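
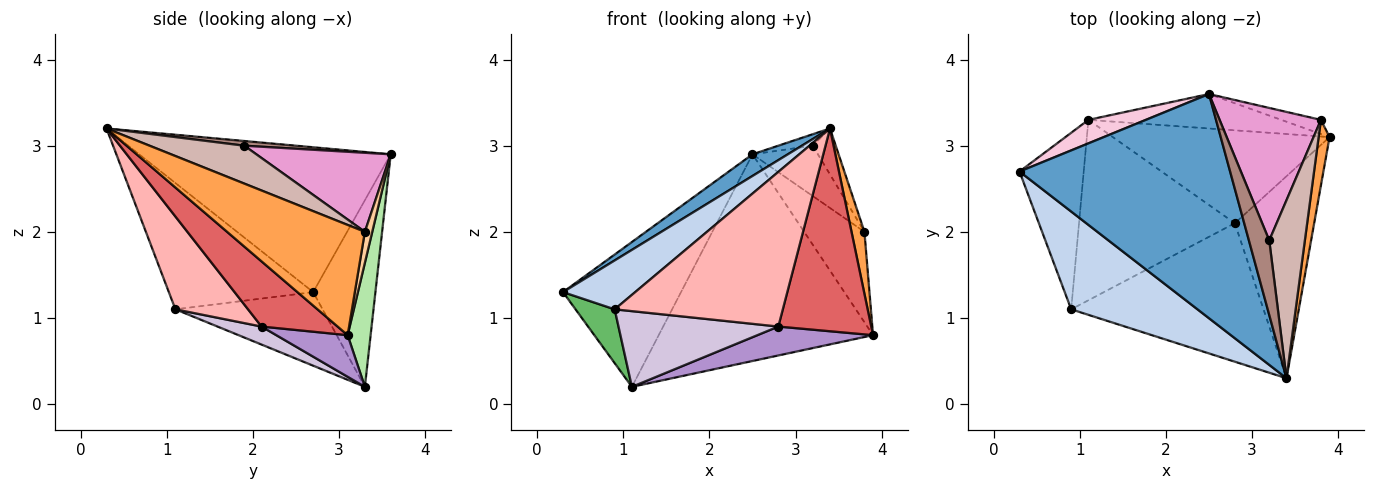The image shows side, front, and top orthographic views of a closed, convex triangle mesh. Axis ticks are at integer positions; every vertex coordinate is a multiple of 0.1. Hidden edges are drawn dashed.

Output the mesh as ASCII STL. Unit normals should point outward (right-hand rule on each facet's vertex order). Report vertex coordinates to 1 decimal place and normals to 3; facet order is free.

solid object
 facet normal -0.565 -0.079 0.821
  outer loop
   vertex 2.5 3.6 2.9
   vertex 0.3 2.7 1.3
   vertex 3.4 0.3 3.2
  endloop
 endfacet
 facet normal -0.667 -0.333 0.667
  outer loop
   vertex 0.9 1.1 1.1
   vertex 3.4 0.3 3.2
   vertex 0.3 2.7 1.3
  endloop
 endfacet
 facet normal 0.991 -0.093 0.098
  outer loop
   vertex 3.8 3.3 2.0
   vertex 3.4 0.3 3.2
   vertex 3.9 3.1 0.8
  endloop
 endfacet
 facet normal 0.120 0.981 -0.153
  outer loop
   vertex 3.8 3.3 2.0
   vertex 3.9 3.1 0.8
   vertex 2.5 3.6 2.9
  endloop
 endfacet
 facet normal -0.739 -0.197 -0.645
  outer loop
   vertex 1.1 3.3 0.2
   vertex 0.9 1.1 1.1
   vertex 0.3 2.7 1.3
  endloop
 endfacet
 facet normal 0.105 0.981 -0.163
  outer loop
   vertex 1.1 3.3 0.2
   vertex 2.5 3.6 2.9
   vertex 3.9 3.1 0.8
  endloop
 endfacet
 facet normal 0.502 -0.613 -0.611
  outer loop
   vertex 2.8 2.1 0.9
   vertex 3.9 3.1 0.8
   vertex 3.4 0.3 3.2
  endloop
 endfacet
 facet normal 0.306 -0.709 -0.635
  outer loop
   vertex 2.8 2.1 0.9
   vertex 3.4 0.3 3.2
   vertex 0.9 1.1 1.1
  endloop
 endfacet
 facet normal 0.180 -0.292 -0.939
  outer loop
   vertex 2.8 2.1 0.9
   vertex 1.1 3.3 0.2
   vertex 3.9 3.1 0.8
  endloop
 endfacet
 facet normal 0.106 -0.385 -0.917
  outer loop
   vertex 2.8 2.1 0.9
   vertex 0.9 1.1 1.1
   vertex 1.1 3.3 0.2
  endloop
 endfacet
 facet normal 0.222 0.148 0.964
  outer loop
   vertex 3.2 1.9 3.0
   vertex 2.5 3.6 2.9
   vertex 3.4 0.3 3.2
  endloop
 endfacet
 facet normal 0.718 0.174 0.674
  outer loop
   vertex 3.2 1.9 3.0
   vertex 3.4 0.3 3.2
   vertex 3.8 3.3 2.0
  endloop
 endfacet
 facet normal 0.589 0.287 0.755
  outer loop
   vertex 3.2 1.9 3.0
   vertex 3.8 3.3 2.0
   vertex 2.5 3.6 2.9
  endloop
 endfacet
 facet normal -0.462 0.876 0.142
  outer loop
   vertex 1.1 3.3 0.2
   vertex 0.3 2.7 1.3
   vertex 2.5 3.6 2.9
  endloop
 endfacet
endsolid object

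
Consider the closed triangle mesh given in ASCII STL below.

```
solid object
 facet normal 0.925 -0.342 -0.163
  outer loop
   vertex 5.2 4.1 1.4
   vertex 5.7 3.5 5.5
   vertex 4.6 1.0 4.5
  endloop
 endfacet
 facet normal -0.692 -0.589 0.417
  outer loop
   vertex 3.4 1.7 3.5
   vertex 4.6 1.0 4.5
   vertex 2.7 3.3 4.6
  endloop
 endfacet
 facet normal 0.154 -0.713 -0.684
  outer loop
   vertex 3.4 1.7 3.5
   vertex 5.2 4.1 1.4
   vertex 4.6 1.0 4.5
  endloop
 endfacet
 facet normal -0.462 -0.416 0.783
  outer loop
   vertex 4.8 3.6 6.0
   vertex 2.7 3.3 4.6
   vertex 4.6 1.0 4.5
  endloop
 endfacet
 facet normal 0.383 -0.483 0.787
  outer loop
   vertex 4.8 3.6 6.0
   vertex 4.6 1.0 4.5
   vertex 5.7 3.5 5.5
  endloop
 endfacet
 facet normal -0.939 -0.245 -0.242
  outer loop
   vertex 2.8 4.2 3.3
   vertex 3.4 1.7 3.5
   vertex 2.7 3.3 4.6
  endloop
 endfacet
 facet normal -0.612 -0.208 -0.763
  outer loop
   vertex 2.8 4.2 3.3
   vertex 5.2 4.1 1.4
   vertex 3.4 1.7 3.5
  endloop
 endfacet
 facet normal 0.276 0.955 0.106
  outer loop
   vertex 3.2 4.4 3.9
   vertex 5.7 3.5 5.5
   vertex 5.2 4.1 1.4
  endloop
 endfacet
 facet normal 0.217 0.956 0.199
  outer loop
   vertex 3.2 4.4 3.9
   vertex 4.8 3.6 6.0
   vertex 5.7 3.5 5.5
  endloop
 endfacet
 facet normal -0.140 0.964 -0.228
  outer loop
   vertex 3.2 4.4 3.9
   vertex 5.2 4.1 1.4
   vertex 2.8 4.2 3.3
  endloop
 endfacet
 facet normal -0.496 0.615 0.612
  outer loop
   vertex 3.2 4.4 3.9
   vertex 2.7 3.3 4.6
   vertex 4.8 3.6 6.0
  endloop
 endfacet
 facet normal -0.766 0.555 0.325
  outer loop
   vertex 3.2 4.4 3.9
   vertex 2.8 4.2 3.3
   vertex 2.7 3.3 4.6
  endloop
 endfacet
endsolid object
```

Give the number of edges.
18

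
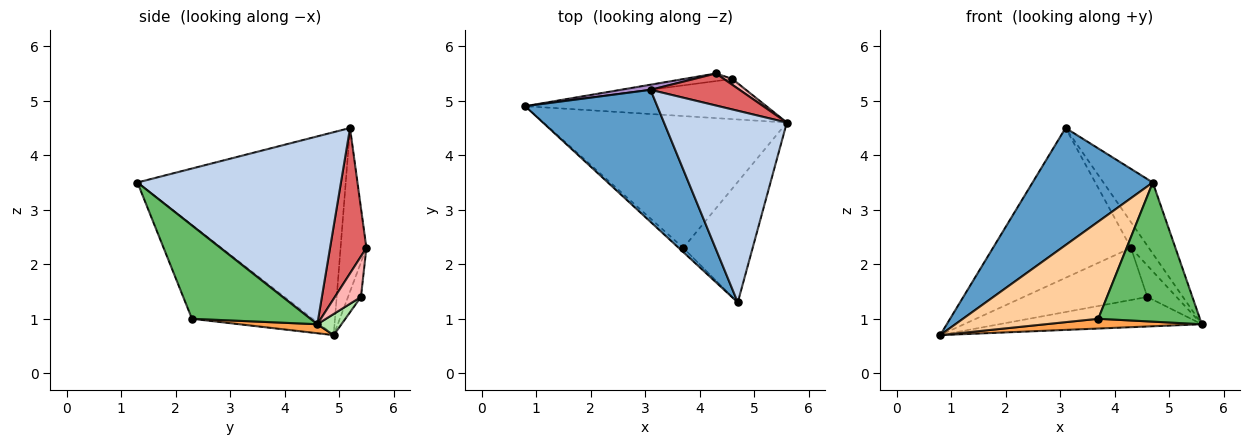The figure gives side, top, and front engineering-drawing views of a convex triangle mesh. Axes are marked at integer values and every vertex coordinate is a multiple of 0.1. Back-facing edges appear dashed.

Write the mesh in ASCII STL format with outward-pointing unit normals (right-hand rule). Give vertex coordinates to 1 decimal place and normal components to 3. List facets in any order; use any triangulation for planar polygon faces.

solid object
 facet normal -0.754 -0.435 0.491
  outer loop
   vertex 3.1 5.2 4.5
   vertex 0.8 4.9 0.7
   vertex 4.7 1.3 3.5
  endloop
 endfacet
 facet normal 0.820 0.199 0.536
  outer loop
   vertex 3.1 5.2 4.5
   vertex 4.7 1.3 3.5
   vertex 5.6 4.6 0.9
  endloop
 endfacet
 facet normal 0.037 -0.074 -0.997
  outer loop
   vertex 3.7 2.3 1.0
   vertex 0.8 4.9 0.7
   vertex 5.6 4.6 0.9
  endloop
 endfacet
 facet normal -0.665 -0.746 -0.032
  outer loop
   vertex 3.7 2.3 1.0
   vertex 4.7 1.3 3.5
   vertex 0.8 4.9 0.7
  endloop
 endfacet
 facet normal 0.661 -0.567 -0.491
  outer loop
   vertex 3.7 2.3 1.0
   vertex 5.6 4.6 0.9
   vertex 4.7 1.3 3.5
  endloop
 endfacet
 facet normal 0.070 0.590 -0.804
  outer loop
   vertex 4.6 5.4 1.4
   vertex 5.6 4.6 0.9
   vertex 0.8 4.9 0.7
  endloop
 endfacet
 facet normal 0.786 0.387 0.482
  outer loop
   vertex 4.3 5.5 2.3
   vertex 3.1 5.2 4.5
   vertex 5.6 4.6 0.9
  endloop
 endfacet
 facet normal 0.660 0.739 0.138
  outer loop
   vertex 4.3 5.5 2.3
   vertex 5.6 4.6 0.9
   vertex 4.6 5.4 1.4
  endloop
 endfacet
 facet normal -0.184 0.982 0.034
  outer loop
   vertex 4.3 5.5 2.3
   vertex 0.8 4.9 0.7
   vertex 3.1 5.2 4.5
  endloop
 endfacet
 facet normal -0.103 0.984 -0.144
  outer loop
   vertex 4.3 5.5 2.3
   vertex 4.6 5.4 1.4
   vertex 0.8 4.9 0.7
  endloop
 endfacet
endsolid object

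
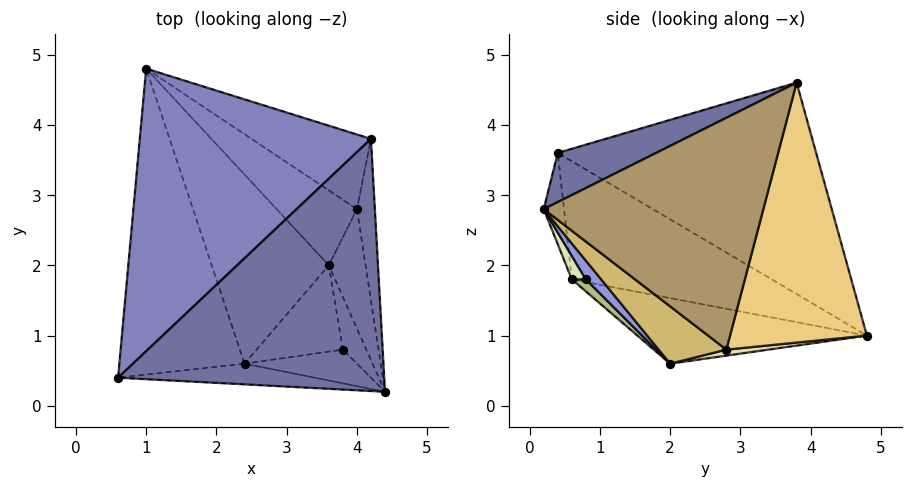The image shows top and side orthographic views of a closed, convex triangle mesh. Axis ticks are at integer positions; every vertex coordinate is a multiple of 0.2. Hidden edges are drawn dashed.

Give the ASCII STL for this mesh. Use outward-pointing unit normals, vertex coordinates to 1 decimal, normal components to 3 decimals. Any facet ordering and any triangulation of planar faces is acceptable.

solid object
 facet normal 0.164 -0.434 0.886
  outer loop
   vertex 4.2 3.8 4.6
   vertex 0.6 0.4 3.6
   vertex 4.4 0.2 2.8
  endloop
 endfacet
 facet normal -0.604 0.445 0.661
  outer loop
   vertex 4.2 3.8 4.6
   vertex 1.0 4.8 1.0
   vertex 0.6 0.4 3.6
  endloop
 endfacet
 facet normal 0.517 -0.560 -0.647
  outer loop
   vertex 3.8 0.8 1.8
   vertex 3.6 2.0 0.6
   vertex 4.4 0.2 2.8
  endloop
 endfacet
 facet normal -0.644 -0.345 -0.683
  outer loop
   vertex 2.4 0.6 1.8
   vertex 0.6 0.4 3.6
   vertex 1.0 4.8 1.0
  endloop
 endfacet
 facet normal -0.464 -0.313 -0.829
  outer loop
   vertex 2.4 0.6 1.8
   vertex 1.0 4.8 1.0
   vertex 3.6 2.0 0.6
  endloop
 endfacet
 facet normal 0.099 -0.695 -0.712
  outer loop
   vertex 2.4 0.6 1.8
   vertex 3.6 2.0 0.6
   vertex 3.8 0.8 1.8
  endloop
 endfacet
 facet normal -0.094 -0.975 -0.202
  outer loop
   vertex 2.4 0.6 1.8
   vertex 4.4 0.2 2.8
   vertex 0.6 0.4 3.6
  endloop
 endfacet
 facet normal 0.117 -0.819 -0.562
  outer loop
   vertex 2.4 0.6 1.8
   vertex 3.8 0.8 1.8
   vertex 4.4 0.2 2.8
  endloop
 endfacet
 facet normal 0.993 0.094 -0.077
  outer loop
   vertex 4.0 2.8 0.8
   vertex 4.2 3.8 4.6
   vertex 4.4 0.2 2.8
  endloop
 endfacet
 facet normal 0.809 -0.275 -0.519
  outer loop
   vertex 4.0 2.8 0.8
   vertex 4.4 0.2 2.8
   vertex 3.6 2.0 0.6
  endloop
 endfacet
 facet normal 0.527 0.815 -0.242
  outer loop
   vertex 4.0 2.8 0.8
   vertex 1.0 4.8 1.0
   vertex 4.2 3.8 4.6
  endloop
 endfacet
 facet normal 0.073 0.207 -0.976
  outer loop
   vertex 4.0 2.8 0.8
   vertex 3.6 2.0 0.6
   vertex 1.0 4.8 1.0
  endloop
 endfacet
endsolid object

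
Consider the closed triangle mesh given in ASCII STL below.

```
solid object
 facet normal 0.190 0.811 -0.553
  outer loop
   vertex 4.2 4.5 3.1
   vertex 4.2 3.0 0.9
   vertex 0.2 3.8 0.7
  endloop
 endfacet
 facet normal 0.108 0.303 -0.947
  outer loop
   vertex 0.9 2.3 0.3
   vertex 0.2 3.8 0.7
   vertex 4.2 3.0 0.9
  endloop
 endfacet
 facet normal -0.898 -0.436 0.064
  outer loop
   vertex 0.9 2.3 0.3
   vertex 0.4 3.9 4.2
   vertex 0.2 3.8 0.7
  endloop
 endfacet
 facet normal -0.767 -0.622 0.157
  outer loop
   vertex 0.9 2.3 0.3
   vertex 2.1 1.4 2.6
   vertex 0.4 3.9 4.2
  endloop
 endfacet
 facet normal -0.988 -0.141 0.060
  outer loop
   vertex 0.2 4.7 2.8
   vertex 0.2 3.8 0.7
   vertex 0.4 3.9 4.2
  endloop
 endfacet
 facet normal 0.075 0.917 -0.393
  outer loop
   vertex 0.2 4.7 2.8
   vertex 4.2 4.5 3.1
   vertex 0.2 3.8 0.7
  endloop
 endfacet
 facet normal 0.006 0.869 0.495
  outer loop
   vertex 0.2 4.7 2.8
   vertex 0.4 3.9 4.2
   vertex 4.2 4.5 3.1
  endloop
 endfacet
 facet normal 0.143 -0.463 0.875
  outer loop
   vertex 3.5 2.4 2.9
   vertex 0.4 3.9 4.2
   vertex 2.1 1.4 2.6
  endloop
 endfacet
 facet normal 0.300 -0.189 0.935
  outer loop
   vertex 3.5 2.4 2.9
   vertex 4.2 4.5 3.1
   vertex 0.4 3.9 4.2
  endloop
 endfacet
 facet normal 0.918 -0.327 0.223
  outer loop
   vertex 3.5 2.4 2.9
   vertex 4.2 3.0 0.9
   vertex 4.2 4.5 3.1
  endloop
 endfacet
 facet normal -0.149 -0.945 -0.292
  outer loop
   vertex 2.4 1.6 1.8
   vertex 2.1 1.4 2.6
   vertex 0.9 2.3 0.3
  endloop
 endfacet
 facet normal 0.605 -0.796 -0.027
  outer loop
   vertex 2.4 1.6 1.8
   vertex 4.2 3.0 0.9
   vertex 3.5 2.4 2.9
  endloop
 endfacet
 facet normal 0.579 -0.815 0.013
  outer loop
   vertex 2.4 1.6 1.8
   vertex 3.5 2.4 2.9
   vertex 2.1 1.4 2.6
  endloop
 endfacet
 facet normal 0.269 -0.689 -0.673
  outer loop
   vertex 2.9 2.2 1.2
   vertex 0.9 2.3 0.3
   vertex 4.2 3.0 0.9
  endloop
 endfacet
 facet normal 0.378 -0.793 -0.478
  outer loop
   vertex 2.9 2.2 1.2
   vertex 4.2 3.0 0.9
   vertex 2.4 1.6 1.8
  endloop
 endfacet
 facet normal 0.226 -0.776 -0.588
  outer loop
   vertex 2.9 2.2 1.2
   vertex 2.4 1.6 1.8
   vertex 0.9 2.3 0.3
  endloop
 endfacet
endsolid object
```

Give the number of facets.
16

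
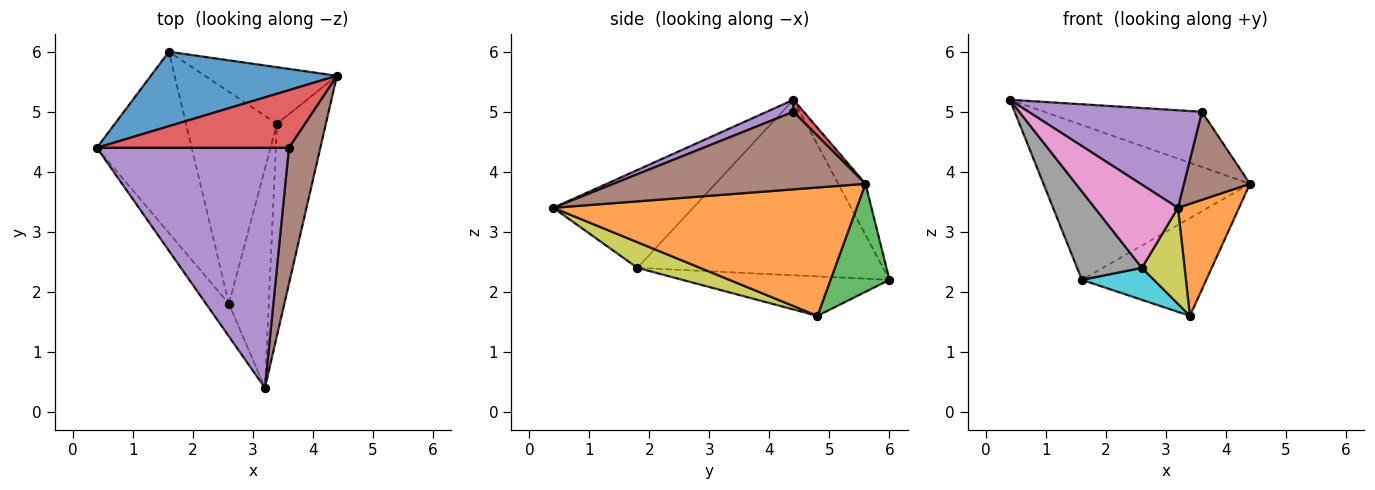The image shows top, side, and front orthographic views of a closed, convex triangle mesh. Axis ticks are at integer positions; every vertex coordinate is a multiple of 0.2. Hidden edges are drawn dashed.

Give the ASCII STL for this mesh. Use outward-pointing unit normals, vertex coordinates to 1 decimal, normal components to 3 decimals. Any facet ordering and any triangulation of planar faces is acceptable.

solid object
 facet normal -0.118 0.895 0.430
  outer loop
   vertex 1.6 6.0 2.2
   vertex 0.4 4.4 5.2
   vertex 4.4 5.6 3.8
  endloop
 endfacet
 facet normal 0.918 -0.185 -0.350
  outer loop
   vertex 3.4 4.8 1.6
   vertex 4.4 5.6 3.8
   vertex 3.2 0.4 3.4
  endloop
 endfacet
 facet normal 0.379 0.801 -0.464
  outer loop
   vertex 3.4 4.8 1.6
   vertex 1.6 6.0 2.2
   vertex 4.4 5.6 3.8
  endloop
 endfacet
 facet normal 0.045 0.691 0.721
  outer loop
   vertex 3.6 4.4 5.0
   vertex 4.4 5.6 3.8
   vertex 0.4 4.4 5.2
  endloop
 endfacet
 facet normal 0.058 -0.376 0.925
  outer loop
   vertex 3.6 4.4 5.0
   vertex 0.4 4.4 5.2
   vertex 3.2 0.4 3.4
  endloop
 endfacet
 facet normal 0.901 -0.236 0.365
  outer loop
   vertex 3.6 4.4 5.0
   vertex 3.2 0.4 3.4
   vertex 4.4 5.6 3.8
  endloop
 endfacet
 facet normal -0.843 -0.501 -0.196
  outer loop
   vertex 2.6 1.8 2.4
   vertex 3.2 0.4 3.4
   vertex 0.4 4.4 5.2
  endloop
 endfacet
 facet normal -0.857 -0.226 -0.463
  outer loop
   vertex 2.6 1.8 2.4
   vertex 0.4 4.4 5.2
   vertex 1.6 6.0 2.2
  endloop
 endfacet
 facet normal 0.508 -0.346 -0.789
  outer loop
   vertex 2.6 1.8 2.4
   vertex 3.4 4.8 1.6
   vertex 3.2 0.4 3.4
  endloop
 endfacet
 facet normal -0.394 -0.137 -0.909
  outer loop
   vertex 2.6 1.8 2.4
   vertex 1.6 6.0 2.2
   vertex 3.4 4.8 1.6
  endloop
 endfacet
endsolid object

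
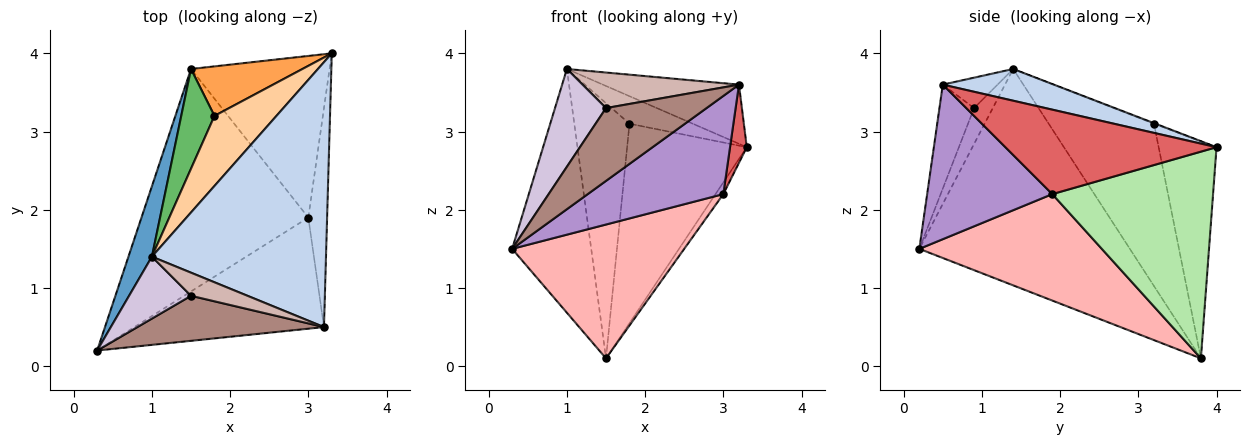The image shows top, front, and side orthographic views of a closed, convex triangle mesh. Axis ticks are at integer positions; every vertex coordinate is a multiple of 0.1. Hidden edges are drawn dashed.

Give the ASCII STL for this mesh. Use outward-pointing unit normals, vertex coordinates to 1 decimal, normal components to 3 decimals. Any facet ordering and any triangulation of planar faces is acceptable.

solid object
 facet normal -0.931 0.350 0.101
  outer loop
   vertex 1.0 1.4 3.8
   vertex 1.5 3.8 0.1
   vertex 0.3 0.2 1.5
  endloop
 endfacet
 facet normal 0.175 0.215 0.961
  outer loop
   vertex 3.2 0.5 3.6
   vertex 3.3 4.0 2.8
   vertex 1.0 1.4 3.8
  endloop
 endfacet
 facet normal -0.425 0.879 0.218
  outer loop
   vertex 1.8 3.2 3.1
   vertex 3.3 4.0 2.8
   vertex 1.5 3.8 0.1
  endloop
 endfacet
 facet normal -0.009 0.366 0.931
  outer loop
   vertex 1.8 3.2 3.1
   vertex 1.0 1.4 3.8
   vertex 3.3 4.0 2.8
  endloop
 endfacet
 facet normal -0.872 0.457 0.179
  outer loop
   vertex 1.8 3.2 3.1
   vertex 1.5 3.8 0.1
   vertex 1.0 1.4 3.8
  endloop
 endfacet
 facet normal 0.830 0.040 -0.556
  outer loop
   vertex 3.0 1.9 2.2
   vertex 1.5 3.8 0.1
   vertex 3.3 4.0 2.8
  endloop
 endfacet
 facet normal 0.973 -0.077 -0.216
  outer loop
   vertex 3.0 1.9 2.2
   vertex 3.3 4.0 2.8
   vertex 3.2 0.5 3.6
  endloop
 endfacet
 facet normal 0.480 -0.452 -0.752
  outer loop
   vertex 3.0 1.9 2.2
   vertex 0.3 0.2 1.5
   vertex 1.5 3.8 0.1
  endloop
 endfacet
 facet normal 0.521 -0.565 -0.639
  outer loop
   vertex 3.0 1.9 2.2
   vertex 3.2 0.5 3.6
   vertex 0.3 0.2 1.5
  endloop
 endfacet
 facet normal -0.296 -0.807 0.511
  outer loop
   vertex 1.5 0.9 3.3
   vertex 1.0 1.4 3.8
   vertex 0.3 0.2 1.5
  endloop
 endfacet
 facet normal -0.281 -0.816 0.505
  outer loop
   vertex 1.5 0.9 3.3
   vertex 0.3 0.2 1.5
   vertex 3.2 0.5 3.6
  endloop
 endfacet
 facet normal -0.282 -0.805 0.523
  outer loop
   vertex 1.5 0.9 3.3
   vertex 3.2 0.5 3.6
   vertex 1.0 1.4 3.8
  endloop
 endfacet
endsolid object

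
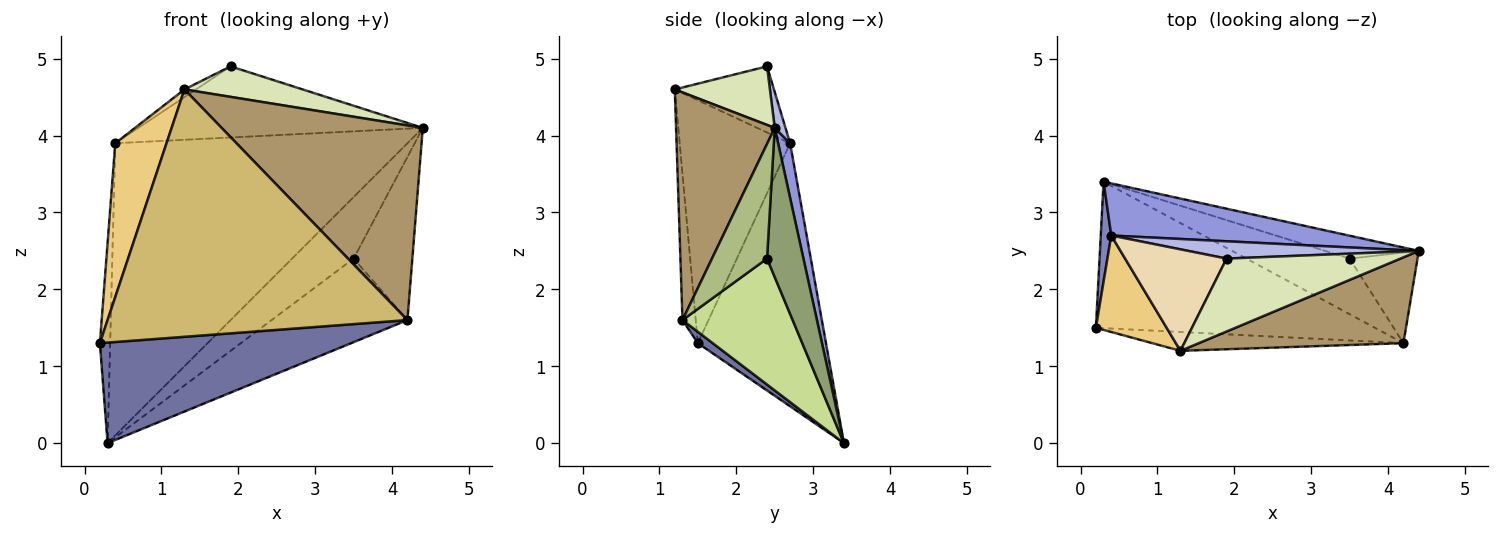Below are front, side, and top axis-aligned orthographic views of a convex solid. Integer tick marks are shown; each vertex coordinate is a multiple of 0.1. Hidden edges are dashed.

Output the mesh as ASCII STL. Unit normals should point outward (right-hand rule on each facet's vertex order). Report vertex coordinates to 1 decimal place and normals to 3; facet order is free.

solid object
 facet normal 0.034 -0.566 -0.824
  outer loop
   vertex 4.2 1.3 1.6
   vertex 0.2 1.5 1.3
   vertex 0.3 3.4 0.0
  endloop
 endfacet
 facet normal -0.996 0.080 0.040
  outer loop
   vertex 0.4 2.7 3.9
   vertex 0.3 3.4 0.0
   vertex 0.2 1.5 1.3
  endloop
 endfacet
 facet normal 0.040 0.984 0.176
  outer loop
   vertex 0.4 2.7 3.9
   vertex 4.4 2.5 4.1
   vertex 0.3 3.4 0.0
  endloop
 endfacet
 facet normal 0.037 0.971 0.236
  outer loop
   vertex 0.4 2.7 3.9
   vertex 1.9 2.4 4.9
   vertex 4.4 2.5 4.1
  endloop
 endfacet
 facet normal 0.485 0.820 -0.305
  outer loop
   vertex 3.5 2.4 2.4
   vertex 0.3 3.4 0.0
   vertex 4.4 2.5 4.1
  endloop
 endfacet
 facet normal 0.634 0.676 -0.375
  outer loop
   vertex 3.5 2.4 2.4
   vertex 4.4 2.5 4.1
   vertex 4.2 1.3 1.6
  endloop
 endfacet
 facet normal 0.560 0.690 -0.459
  outer loop
   vertex 3.5 2.4 2.4
   vertex 4.2 1.3 1.6
   vertex 0.3 3.4 0.0
  endloop
 endfacet
 facet normal 0.297 -0.369 0.881
  outer loop
   vertex 1.3 1.2 4.6
   vertex 4.4 2.5 4.1
   vertex 1.9 2.4 4.9
  endloop
 endfacet
 facet normal 0.409 -0.835 0.368
  outer loop
   vertex 1.3 1.2 4.6
   vertex 4.2 1.3 1.6
   vertex 4.4 2.5 4.1
  endloop
 endfacet
 facet normal -0.044 -0.996 -0.076
  outer loop
   vertex 1.3 1.2 4.6
   vertex 0.2 1.5 1.3
   vertex 4.2 1.3 1.6
  endloop
 endfacet
 facet normal -0.877 -0.407 0.255
  outer loop
   vertex 1.3 1.2 4.6
   vertex 0.4 2.7 3.9
   vertex 0.2 1.5 1.3
  endloop
 endfacet
 facet normal -0.545 0.063 0.836
  outer loop
   vertex 1.3 1.2 4.6
   vertex 1.9 2.4 4.9
   vertex 0.4 2.7 3.9
  endloop
 endfacet
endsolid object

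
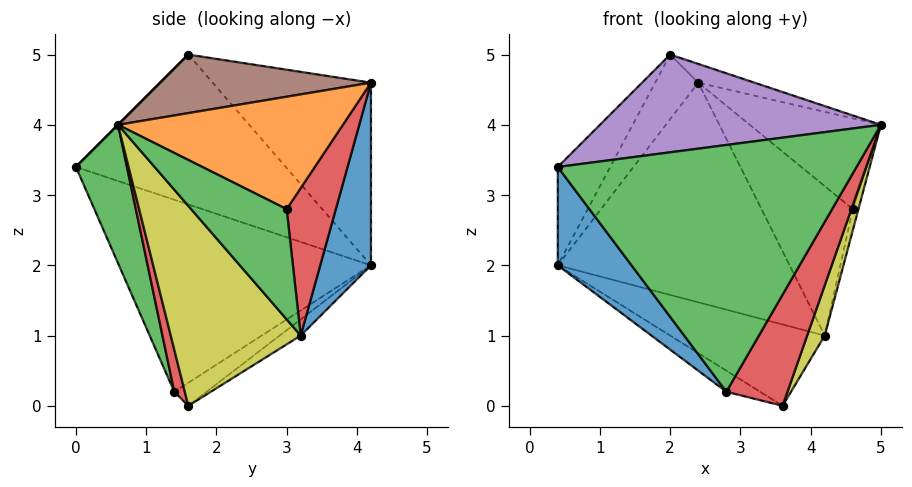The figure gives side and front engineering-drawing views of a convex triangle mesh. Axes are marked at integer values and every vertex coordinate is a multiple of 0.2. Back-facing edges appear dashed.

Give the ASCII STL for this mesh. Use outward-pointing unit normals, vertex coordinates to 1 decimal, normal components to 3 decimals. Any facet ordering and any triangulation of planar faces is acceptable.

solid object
 facet normal -0.734 -0.215 -0.644
  outer loop
   vertex 2.8 1.4 0.2
   vertex 0.4 0.0 3.4
   vertex 0.4 4.2 2.0
  endloop
 endfacet
 facet normal -0.304 0.317 -0.898
  outer loop
   vertex 2.8 1.4 0.2
   vertex 0.4 4.2 2.0
   vertex 3.6 1.6 0.0
  endloop
 endfacet
 facet normal 0.161 -0.943 -0.292
  outer loop
   vertex 2.8 1.4 0.2
   vertex 5.0 0.6 4.0
   vertex 0.4 0.0 3.4
  endloop
 endfacet
 facet normal 0.162 -0.942 -0.292
  outer loop
   vertex 2.8 1.4 0.2
   vertex 3.6 1.6 0.0
   vertex 5.0 0.6 4.0
  endloop
 endfacet
 facet normal 0.000 -0.707 0.707
  outer loop
   vertex 2.0 1.6 5.0
   vertex 0.4 0.0 3.4
   vertex 5.0 0.6 4.0
  endloop
 endfacet
 facet normal 0.342 0.091 0.935
  outer loop
   vertex 2.0 1.6 5.0
   vertex 5.0 0.6 4.0
   vertex 2.4 4.2 4.6
  endloop
 endfacet
 facet normal -0.784 0.196 0.588
  outer loop
   vertex 2.0 1.6 5.0
   vertex 0.4 4.2 2.0
   vertex 0.4 0.0 3.4
  endloop
 endfacet
 facet normal -0.775 0.211 0.596
  outer loop
   vertex 2.0 1.6 5.0
   vertex 2.4 4.2 4.6
   vertex 0.4 4.2 2.0
  endloop
 endfacet
 facet normal 0.926 -0.125 -0.355
  outer loop
   vertex 4.2 3.2 1.0
   vertex 5.0 0.6 4.0
   vertex 3.6 1.6 0.0
  endloop
 endfacet
 facet normal -0.075 0.549 -0.833
  outer loop
   vertex 4.2 3.2 1.0
   vertex 3.6 1.6 0.0
   vertex 0.4 4.2 2.0
  endloop
 endfacet
 facet normal 0.211 0.964 -0.162
  outer loop
   vertex 4.2 3.2 1.0
   vertex 0.4 4.2 2.0
   vertex 2.4 4.2 4.6
  endloop
 endfacet
 facet normal 0.701 0.409 0.584
  outer loop
   vertex 4.6 3.0 2.8
   vertex 2.4 4.2 4.6
   vertex 5.0 0.6 4.0
  endloop
 endfacet
 facet normal 0.976 0.057 -0.210
  outer loop
   vertex 4.6 3.0 2.8
   vertex 5.0 0.6 4.0
   vertex 4.2 3.2 1.0
  endloop
 endfacet
 facet normal 0.474 0.880 -0.008
  outer loop
   vertex 4.6 3.0 2.8
   vertex 4.2 3.2 1.0
   vertex 2.4 4.2 4.6
  endloop
 endfacet
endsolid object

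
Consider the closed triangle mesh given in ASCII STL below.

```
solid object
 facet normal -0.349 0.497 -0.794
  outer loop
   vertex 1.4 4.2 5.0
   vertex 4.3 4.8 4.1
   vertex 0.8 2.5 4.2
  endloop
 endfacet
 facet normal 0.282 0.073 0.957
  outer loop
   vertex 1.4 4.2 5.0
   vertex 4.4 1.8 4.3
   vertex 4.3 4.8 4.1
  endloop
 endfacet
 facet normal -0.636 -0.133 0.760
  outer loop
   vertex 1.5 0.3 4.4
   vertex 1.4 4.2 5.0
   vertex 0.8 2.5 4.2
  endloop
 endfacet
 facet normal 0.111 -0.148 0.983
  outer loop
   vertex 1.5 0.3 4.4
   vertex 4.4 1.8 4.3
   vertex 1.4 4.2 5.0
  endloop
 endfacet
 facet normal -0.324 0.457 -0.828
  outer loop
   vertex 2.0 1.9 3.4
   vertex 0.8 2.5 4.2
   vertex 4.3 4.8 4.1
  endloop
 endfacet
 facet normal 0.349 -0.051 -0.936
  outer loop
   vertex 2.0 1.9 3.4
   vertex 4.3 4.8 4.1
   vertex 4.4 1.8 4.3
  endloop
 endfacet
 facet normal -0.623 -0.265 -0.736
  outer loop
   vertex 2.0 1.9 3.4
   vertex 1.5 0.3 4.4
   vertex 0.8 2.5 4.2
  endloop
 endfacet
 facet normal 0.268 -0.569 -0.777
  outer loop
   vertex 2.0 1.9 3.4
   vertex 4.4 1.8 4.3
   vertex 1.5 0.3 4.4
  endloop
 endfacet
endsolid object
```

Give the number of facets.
8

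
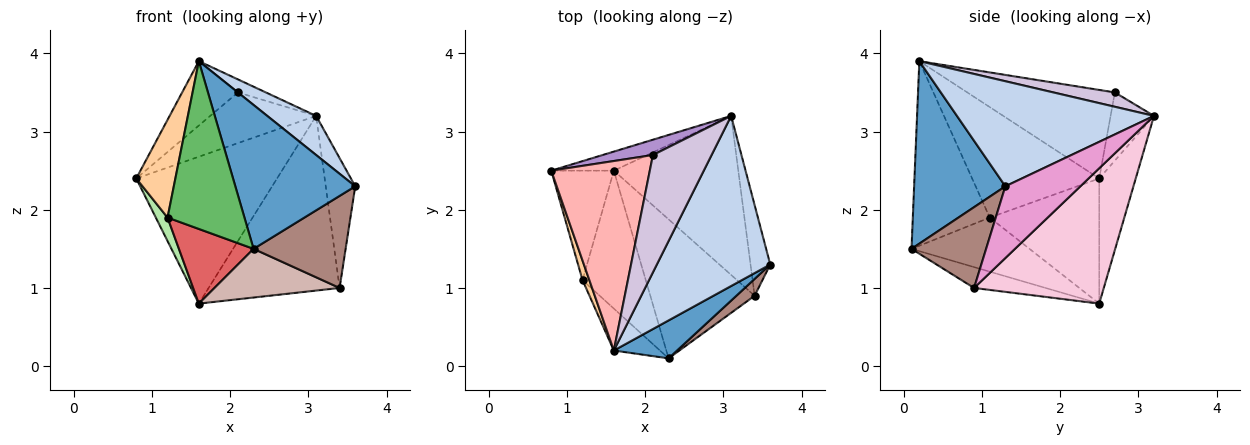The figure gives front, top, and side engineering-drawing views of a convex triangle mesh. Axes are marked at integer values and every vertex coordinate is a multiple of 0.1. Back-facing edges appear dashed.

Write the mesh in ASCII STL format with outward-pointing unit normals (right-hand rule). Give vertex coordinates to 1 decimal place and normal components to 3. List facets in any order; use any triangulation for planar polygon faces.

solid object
 facet normal 0.593 -0.779 0.205
  outer loop
   vertex 2.3 0.1 1.5
   vertex 3.6 1.3 2.3
   vertex 1.6 0.2 3.9
  endloop
 endfacet
 facet normal 0.670 -0.166 0.723
  outer loop
   vertex 3.1 3.2 3.2
   vertex 1.6 0.2 3.9
   vertex 3.6 1.3 2.3
  endloop
 endfacet
 facet normal -0.249 0.960 -0.125
  outer loop
   vertex 1.6 2.5 0.8
   vertex 0.8 2.5 2.4
   vertex 3.1 3.2 3.2
  endloop
 endfacet
 facet normal -0.954 -0.294 0.059
  outer loop
   vertex 1.2 1.1 1.9
   vertex 1.6 0.2 3.9
   vertex 0.8 2.5 2.4
  endloop
 endfacet
 facet normal -0.696 -0.696 -0.174
  outer loop
   vertex 1.2 1.1 1.9
   vertex 2.3 0.1 1.5
   vertex 1.6 0.2 3.9
  endloop
 endfacet
 facet normal -0.890 -0.095 -0.445
  outer loop
   vertex 1.2 1.1 1.9
   vertex 0.8 2.5 2.4
   vertex 1.6 2.5 0.8
  endloop
 endfacet
 facet normal -0.601 -0.380 -0.703
  outer loop
   vertex 1.2 1.1 1.9
   vertex 1.6 2.5 0.8
   vertex 2.3 0.1 1.5
  endloop
 endfacet
 facet normal -0.648 0.245 0.721
  outer loop
   vertex 2.1 2.7 3.5
   vertex 0.8 2.5 2.4
   vertex 1.6 0.2 3.9
  endloop
 endfacet
 facet normal -0.365 0.891 0.269
  outer loop
   vertex 2.1 2.7 3.5
   vertex 3.1 3.2 3.2
   vertex 0.8 2.5 2.4
  endloop
 endfacet
 facet normal 0.236 0.107 0.966
  outer loop
   vertex 2.1 2.7 3.5
   vertex 1.6 0.2 3.9
   vertex 3.1 3.2 3.2
  endloop
 endfacet
 facet normal 0.623 -0.769 0.141
  outer loop
   vertex 3.4 0.9 1.0
   vertex 3.6 1.3 2.3
   vertex 2.3 0.1 1.5
  endloop
 endfacet
 facet normal -0.185 -0.325 -0.927
  outer loop
   vertex 3.4 0.9 1.0
   vertex 2.3 0.1 1.5
   vertex 1.6 2.5 0.8
  endloop
 endfacet
 facet normal 0.902 0.355 -0.248
  outer loop
   vertex 3.4 0.9 1.0
   vertex 3.1 3.2 3.2
   vertex 3.6 1.3 2.3
  endloop
 endfacet
 facet normal 0.591 0.597 -0.543
  outer loop
   vertex 3.4 0.9 1.0
   vertex 1.6 2.5 0.8
   vertex 3.1 3.2 3.2
  endloop
 endfacet
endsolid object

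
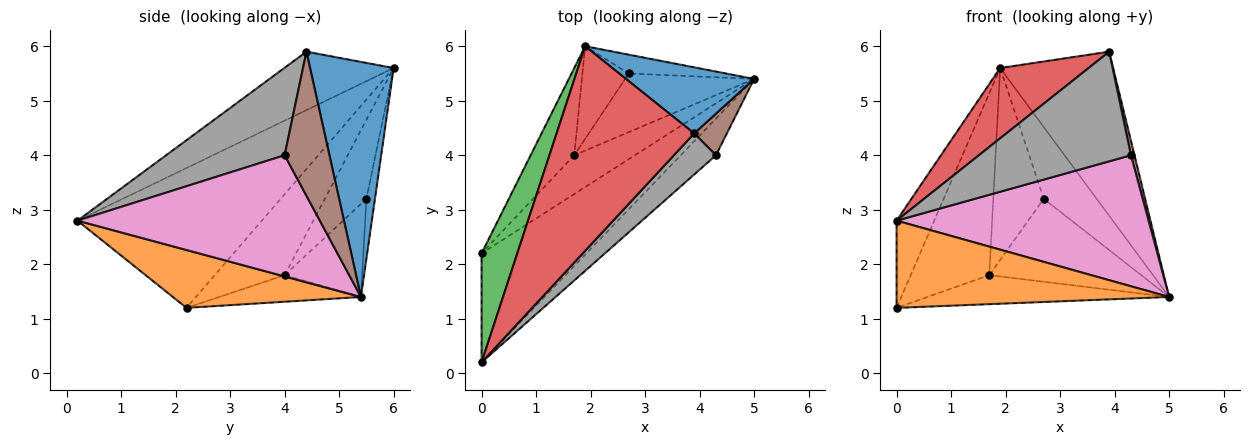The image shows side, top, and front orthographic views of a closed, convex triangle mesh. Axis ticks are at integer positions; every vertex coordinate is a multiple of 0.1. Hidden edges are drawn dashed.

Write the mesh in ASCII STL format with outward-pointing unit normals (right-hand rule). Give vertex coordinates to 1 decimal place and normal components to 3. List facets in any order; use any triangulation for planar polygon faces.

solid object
 facet normal 0.566 0.765 0.308
  outer loop
   vertex 3.9 4.4 5.9
   vertex 5.0 5.4 1.4
   vertex 1.9 6.0 5.6
  endloop
 endfacet
 facet normal 0.396 -0.574 -0.717
  outer loop
   vertex 0.0 0.2 2.8
   vertex 0.0 2.2 1.2
   vertex 5.0 5.4 1.4
  endloop
 endfacet
 facet normal -0.950 0.194 0.243
  outer loop
   vertex 0.0 0.2 2.8
   vertex 1.9 6.0 5.6
   vertex 0.0 2.2 1.2
  endloop
 endfacet
 facet normal -0.373 -0.302 0.878
  outer loop
   vertex 0.0 0.2 2.8
   vertex 3.9 4.4 5.9
   vertex 1.9 6.0 5.6
  endloop
 endfacet
 facet normal -0.155 0.956 -0.251
  outer loop
   vertex 2.7 5.5 3.2
   vertex 1.9 6.0 5.6
   vertex 5.0 5.4 1.4
  endloop
 endfacet
 facet normal 0.972 -0.076 0.221
  outer loop
   vertex 4.3 4.0 4.0
   vertex 5.0 5.4 1.4
   vertex 3.9 4.4 5.9
  endloop
 endfacet
 facet normal 0.680 -0.707 -0.198
  outer loop
   vertex 4.3 4.0 4.0
   vertex 0.0 0.2 2.8
   vertex 5.0 5.4 1.4
  endloop
 endfacet
 facet normal 0.589 -0.756 0.283
  outer loop
   vertex 4.3 4.0 4.0
   vertex 3.9 4.4 5.9
   vertex 0.0 0.2 2.8
  endloop
 endfacet
 facet normal -0.331 0.565 -0.756
  outer loop
   vertex 1.7 4.0 1.8
   vertex 5.0 5.4 1.4
   vertex 0.0 2.2 1.2
  endloop
 endfacet
 facet normal -0.384 0.754 -0.533
  outer loop
   vertex 1.7 4.0 1.8
   vertex 2.7 5.5 3.2
   vertex 5.0 5.4 1.4
  endloop
 endfacet
 facet normal -0.626 0.703 -0.337
  outer loop
   vertex 1.7 4.0 1.8
   vertex 0.0 2.2 1.2
   vertex 1.9 6.0 5.6
  endloop
 endfacet
 facet normal -0.596 0.723 -0.349
  outer loop
   vertex 1.7 4.0 1.8
   vertex 1.9 6.0 5.6
   vertex 2.7 5.5 3.2
  endloop
 endfacet
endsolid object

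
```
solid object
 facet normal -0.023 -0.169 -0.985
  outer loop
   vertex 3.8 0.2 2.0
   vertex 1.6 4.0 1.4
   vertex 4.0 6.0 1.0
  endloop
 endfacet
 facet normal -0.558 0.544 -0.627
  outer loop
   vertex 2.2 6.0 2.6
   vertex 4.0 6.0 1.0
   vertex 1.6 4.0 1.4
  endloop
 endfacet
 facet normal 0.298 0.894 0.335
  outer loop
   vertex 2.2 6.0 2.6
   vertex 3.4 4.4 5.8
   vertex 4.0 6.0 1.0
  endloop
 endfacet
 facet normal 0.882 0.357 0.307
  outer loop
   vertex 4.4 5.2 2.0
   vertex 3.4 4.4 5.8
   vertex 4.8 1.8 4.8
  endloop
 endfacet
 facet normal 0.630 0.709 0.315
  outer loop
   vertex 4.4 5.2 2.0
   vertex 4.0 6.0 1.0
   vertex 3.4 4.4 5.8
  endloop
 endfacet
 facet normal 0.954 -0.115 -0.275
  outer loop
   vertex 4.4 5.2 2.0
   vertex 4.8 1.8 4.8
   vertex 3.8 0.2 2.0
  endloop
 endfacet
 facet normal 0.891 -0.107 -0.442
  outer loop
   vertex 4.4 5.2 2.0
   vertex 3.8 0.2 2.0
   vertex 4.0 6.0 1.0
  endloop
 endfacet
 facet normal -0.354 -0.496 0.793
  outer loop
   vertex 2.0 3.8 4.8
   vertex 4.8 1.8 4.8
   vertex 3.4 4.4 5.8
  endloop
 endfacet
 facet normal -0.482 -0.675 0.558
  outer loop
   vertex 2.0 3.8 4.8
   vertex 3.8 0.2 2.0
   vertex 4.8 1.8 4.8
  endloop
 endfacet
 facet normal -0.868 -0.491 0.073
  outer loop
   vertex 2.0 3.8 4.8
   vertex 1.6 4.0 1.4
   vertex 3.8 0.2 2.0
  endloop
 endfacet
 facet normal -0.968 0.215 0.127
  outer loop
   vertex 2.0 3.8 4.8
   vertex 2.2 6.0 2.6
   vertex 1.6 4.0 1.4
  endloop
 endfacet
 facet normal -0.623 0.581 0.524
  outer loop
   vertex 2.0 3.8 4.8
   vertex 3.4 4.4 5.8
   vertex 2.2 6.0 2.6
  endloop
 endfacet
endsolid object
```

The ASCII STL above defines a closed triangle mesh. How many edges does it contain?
18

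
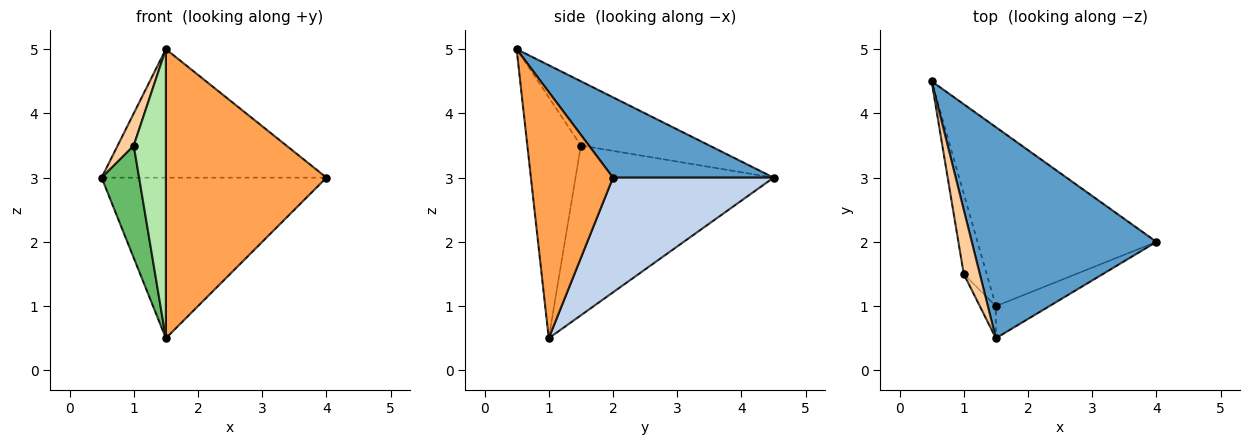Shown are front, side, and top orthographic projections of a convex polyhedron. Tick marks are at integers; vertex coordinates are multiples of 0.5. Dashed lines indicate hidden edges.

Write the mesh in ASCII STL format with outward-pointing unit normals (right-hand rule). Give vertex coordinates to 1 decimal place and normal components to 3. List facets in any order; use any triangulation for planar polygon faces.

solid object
 facet normal 0.348 0.487 0.801
  outer loop
   vertex 1.5 0.5 5.0
   vertex 4.0 2.0 3.0
   vertex 0.5 4.5 3.0
  endloop
 endfacet
 facet normal 0.431 0.603 -0.672
  outer loop
   vertex 1.5 1.0 0.5
   vertex 0.5 4.5 3.0
   vertex 4.0 2.0 3.0
  endloop
 endfacet
 facet normal 0.453 -0.886 -0.098
  outer loop
   vertex 1.5 1.0 0.5
   vertex 4.0 2.0 3.0
   vertex 1.5 0.5 5.0
  endloop
 endfacet
 facet normal -0.963 -0.120 0.241
  outer loop
   vertex 1.0 1.5 3.5
   vertex 1.5 0.5 5.0
   vertex 0.5 4.5 3.0
  endloop
 endfacet
 facet normal -0.974 -0.184 -0.132
  outer loop
   vertex 1.0 1.5 3.5
   vertex 0.5 4.5 3.0
   vertex 1.5 1.0 0.5
  endloop
 endfacet
 facet normal -0.856 -0.514 -0.057
  outer loop
   vertex 1.0 1.5 3.5
   vertex 1.5 1.0 0.5
   vertex 1.5 0.5 5.0
  endloop
 endfacet
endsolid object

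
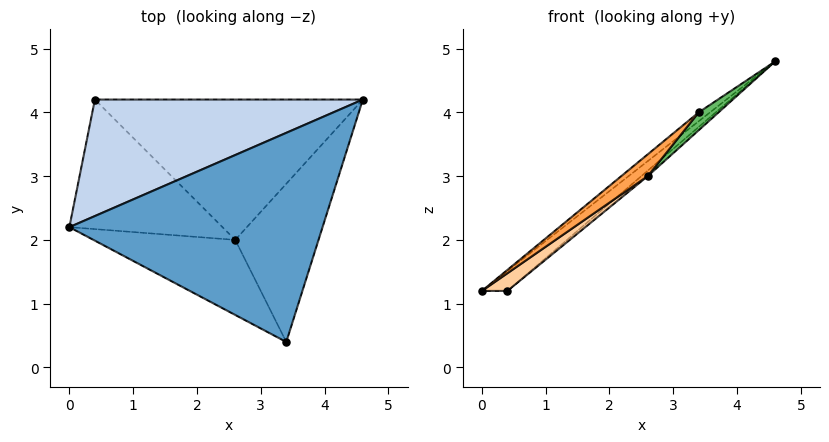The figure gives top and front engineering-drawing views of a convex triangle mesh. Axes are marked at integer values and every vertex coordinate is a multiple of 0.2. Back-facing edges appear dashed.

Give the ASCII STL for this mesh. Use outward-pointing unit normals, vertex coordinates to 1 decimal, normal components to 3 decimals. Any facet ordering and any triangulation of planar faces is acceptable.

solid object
 facet normal -0.625 0.033 0.780
  outer loop
   vertex 3.4 0.4 4.0
   vertex 4.6 4.2 4.8
   vertex 0.0 2.2 1.2
  endloop
 endfacet
 facet normal -0.645 0.129 0.753
  outer loop
   vertex 0.4 4.2 1.2
   vertex 0.0 2.2 1.2
   vertex 4.6 4.2 4.8
  endloop
 endfacet
 facet normal 0.541 -0.234 -0.808
  outer loop
   vertex 2.6 2.0 3.0
   vertex 3.4 0.4 4.0
   vertex 0.0 2.2 1.2
  endloop
 endfacet
 facet normal 0.560 -0.112 -0.821
  outer loop
   vertex 2.6 2.0 3.0
   vertex 0.0 2.2 1.2
   vertex 0.4 4.2 1.2
  endloop
 endfacet
 facet normal 0.713 -0.079 -0.696
  outer loop
   vertex 2.6 2.0 3.0
   vertex 4.6 4.2 4.8
   vertex 3.4 0.4 4.0
  endloop
 endfacet
 facet normal 0.651 0.030 -0.759
  outer loop
   vertex 2.6 2.0 3.0
   vertex 0.4 4.2 1.2
   vertex 4.6 4.2 4.8
  endloop
 endfacet
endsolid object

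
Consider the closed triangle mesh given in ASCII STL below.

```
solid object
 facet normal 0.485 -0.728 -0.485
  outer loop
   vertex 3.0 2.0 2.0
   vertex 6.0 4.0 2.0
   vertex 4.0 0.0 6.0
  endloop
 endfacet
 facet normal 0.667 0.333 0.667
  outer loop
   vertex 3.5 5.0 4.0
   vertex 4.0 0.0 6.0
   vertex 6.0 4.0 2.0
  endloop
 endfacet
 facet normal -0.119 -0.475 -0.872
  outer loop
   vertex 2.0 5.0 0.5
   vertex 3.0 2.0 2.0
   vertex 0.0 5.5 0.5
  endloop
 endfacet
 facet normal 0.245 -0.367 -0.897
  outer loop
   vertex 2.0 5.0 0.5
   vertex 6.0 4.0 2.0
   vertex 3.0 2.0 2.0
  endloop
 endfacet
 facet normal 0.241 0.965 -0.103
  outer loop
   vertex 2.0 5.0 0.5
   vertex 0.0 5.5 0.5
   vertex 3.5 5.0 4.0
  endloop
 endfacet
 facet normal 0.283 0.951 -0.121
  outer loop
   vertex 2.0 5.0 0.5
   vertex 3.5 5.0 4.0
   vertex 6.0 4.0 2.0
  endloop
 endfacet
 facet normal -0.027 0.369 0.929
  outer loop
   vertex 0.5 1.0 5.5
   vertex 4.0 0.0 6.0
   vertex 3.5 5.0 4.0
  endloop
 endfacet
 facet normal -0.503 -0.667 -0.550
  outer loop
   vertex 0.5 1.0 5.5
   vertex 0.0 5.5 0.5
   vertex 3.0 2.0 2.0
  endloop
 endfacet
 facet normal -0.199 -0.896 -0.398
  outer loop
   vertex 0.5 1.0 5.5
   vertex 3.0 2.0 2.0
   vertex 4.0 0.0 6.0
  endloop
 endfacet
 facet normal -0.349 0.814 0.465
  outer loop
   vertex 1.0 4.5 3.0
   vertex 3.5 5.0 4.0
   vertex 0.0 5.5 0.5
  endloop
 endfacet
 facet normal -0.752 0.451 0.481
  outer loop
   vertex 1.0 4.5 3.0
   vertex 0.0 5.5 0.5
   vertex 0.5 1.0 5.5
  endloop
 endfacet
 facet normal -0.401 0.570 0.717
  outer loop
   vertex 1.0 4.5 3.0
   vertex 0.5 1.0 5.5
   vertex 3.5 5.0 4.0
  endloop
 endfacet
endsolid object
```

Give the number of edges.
18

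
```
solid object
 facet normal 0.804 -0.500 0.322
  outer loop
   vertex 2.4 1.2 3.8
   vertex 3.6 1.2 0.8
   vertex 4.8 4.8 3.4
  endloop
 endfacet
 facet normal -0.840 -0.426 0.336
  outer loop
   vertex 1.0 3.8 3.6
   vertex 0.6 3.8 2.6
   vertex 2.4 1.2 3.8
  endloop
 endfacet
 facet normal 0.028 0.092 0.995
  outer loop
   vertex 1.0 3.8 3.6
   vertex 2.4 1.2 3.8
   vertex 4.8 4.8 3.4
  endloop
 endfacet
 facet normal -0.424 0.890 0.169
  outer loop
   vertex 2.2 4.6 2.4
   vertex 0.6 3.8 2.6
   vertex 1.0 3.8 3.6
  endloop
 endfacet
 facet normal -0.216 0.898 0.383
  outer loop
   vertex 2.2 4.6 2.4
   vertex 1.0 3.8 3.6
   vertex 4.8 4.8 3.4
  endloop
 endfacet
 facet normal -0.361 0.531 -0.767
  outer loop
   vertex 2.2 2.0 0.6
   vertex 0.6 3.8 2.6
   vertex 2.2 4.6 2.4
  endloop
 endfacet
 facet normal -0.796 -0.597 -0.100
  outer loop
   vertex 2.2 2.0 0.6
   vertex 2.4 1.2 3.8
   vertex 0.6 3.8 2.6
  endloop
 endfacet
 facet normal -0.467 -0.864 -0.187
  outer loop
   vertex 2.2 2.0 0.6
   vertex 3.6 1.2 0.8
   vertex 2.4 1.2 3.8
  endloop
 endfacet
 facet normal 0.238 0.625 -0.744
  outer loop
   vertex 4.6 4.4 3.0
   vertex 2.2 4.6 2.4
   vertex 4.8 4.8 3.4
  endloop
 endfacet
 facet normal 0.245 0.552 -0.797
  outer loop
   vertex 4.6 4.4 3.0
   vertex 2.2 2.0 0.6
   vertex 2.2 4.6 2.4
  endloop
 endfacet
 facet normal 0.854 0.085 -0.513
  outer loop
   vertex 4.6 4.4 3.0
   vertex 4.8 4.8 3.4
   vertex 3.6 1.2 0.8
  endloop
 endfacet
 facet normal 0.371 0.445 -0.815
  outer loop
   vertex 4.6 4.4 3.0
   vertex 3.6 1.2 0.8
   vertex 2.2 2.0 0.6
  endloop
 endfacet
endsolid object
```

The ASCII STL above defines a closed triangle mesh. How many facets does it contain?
12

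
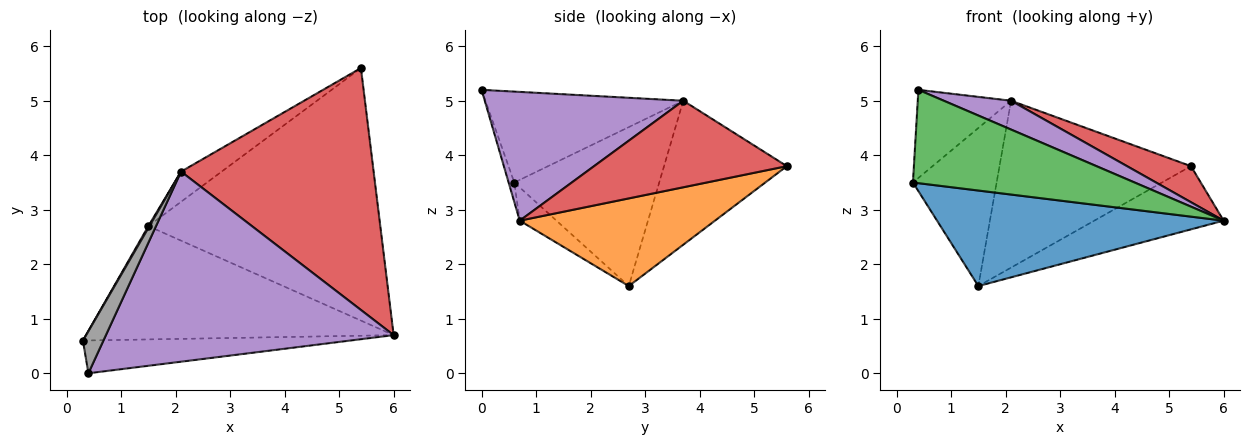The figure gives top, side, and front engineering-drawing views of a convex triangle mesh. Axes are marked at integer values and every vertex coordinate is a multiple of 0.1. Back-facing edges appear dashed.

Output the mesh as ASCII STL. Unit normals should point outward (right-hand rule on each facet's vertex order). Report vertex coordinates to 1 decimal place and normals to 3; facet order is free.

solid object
 facet normal -0.082 -0.642 -0.762
  outer loop
   vertex 1.5 2.7 1.6
   vertex 6.0 0.7 2.8
   vertex 0.3 0.6 3.5
  endloop
 endfacet
 facet normal 0.344 0.228 -0.911
  outer loop
   vertex 1.5 2.7 1.6
   vertex 5.4 5.6 3.8
   vertex 6.0 0.7 2.8
  endloop
 endfacet
 facet normal -0.024 -0.943 -0.331
  outer loop
   vertex 0.4 0.0 5.2
   vertex 0.3 0.6 3.5
   vertex 6.0 0.7 2.8
  endloop
 endfacet
 facet normal 0.406 -0.135 0.904
  outer loop
   vertex 2.1 3.7 5.0
   vertex 6.0 0.7 2.8
   vertex 5.4 5.6 3.8
  endloop
 endfacet
 facet normal 0.405 -0.137 0.904
  outer loop
   vertex 2.1 3.7 5.0
   vertex 0.4 0.0 5.2
   vertex 6.0 0.7 2.8
  endloop
 endfacet
 facet normal -0.534 0.832 -0.151
  outer loop
   vertex 2.1 3.7 5.0
   vertex 5.4 5.6 3.8
   vertex 1.5 2.7 1.6
  endloop
 endfacet
 facet normal -0.866 0.500 0.006
  outer loop
   vertex 2.1 3.7 5.0
   vertex 1.5 2.7 1.6
   vertex 0.3 0.6 3.5
  endloop
 endfacet
 facet normal -0.886 0.418 0.200
  outer loop
   vertex 2.1 3.7 5.0
   vertex 0.3 0.6 3.5
   vertex 0.4 0.0 5.2
  endloop
 endfacet
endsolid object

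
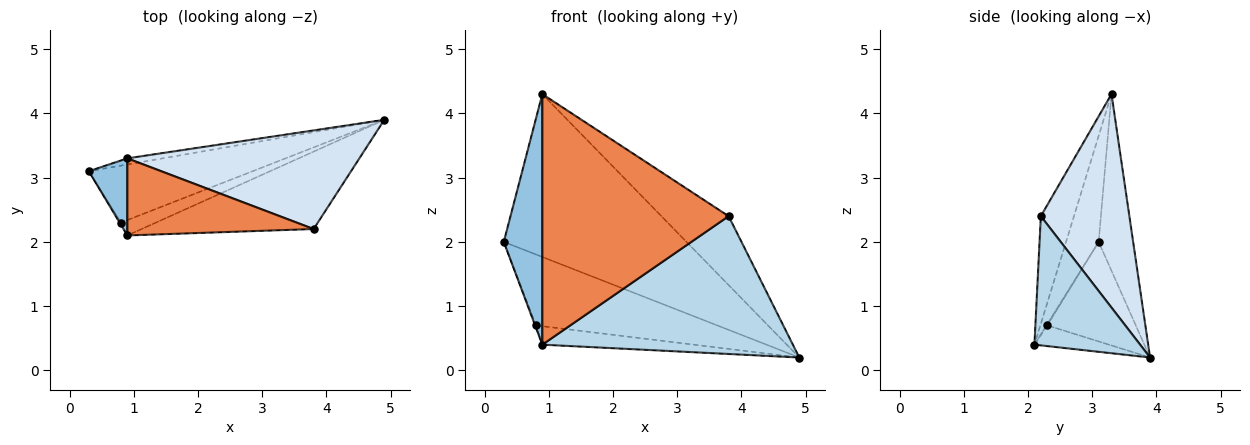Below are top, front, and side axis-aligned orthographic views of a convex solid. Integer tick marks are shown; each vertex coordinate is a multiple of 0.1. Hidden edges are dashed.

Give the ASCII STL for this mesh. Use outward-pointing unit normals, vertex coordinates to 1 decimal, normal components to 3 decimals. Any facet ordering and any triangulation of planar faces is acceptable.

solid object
 facet normal -0.185 0.982 -0.037
  outer loop
   vertex 0.9 3.3 4.3
   vertex 4.9 3.9 0.2
   vertex 0.3 3.1 2.0
  endloop
 endfacet
 facet normal -0.629 -0.743 0.229
  outer loop
   vertex 0.9 3.3 4.3
   vertex 0.3 3.1 2.0
   vertex 0.9 2.1 0.4
  endloop
 endfacet
 facet normal 0.345 -0.818 -0.460
  outer loop
   vertex 3.8 2.2 2.4
   vertex 0.9 2.1 0.4
   vertex 4.9 3.9 0.2
  endloop
 endfacet
 facet normal 0.602 0.457 0.654
  outer loop
   vertex 3.8 2.2 2.4
   vertex 4.9 3.9 0.2
   vertex 0.9 3.3 4.3
  endloop
 endfacet
 facet normal -0.167 -0.942 0.290
  outer loop
   vertex 3.8 2.2 2.4
   vertex 0.9 3.3 4.3
   vertex 0.9 2.1 0.4
  endloop
 endfacet
 facet normal -0.356 0.729 -0.585
  outer loop
   vertex 0.8 2.3 0.7
   vertex 0.3 3.1 2.0
   vertex 4.9 3.9 0.2
  endloop
 endfacet
 facet normal -0.577 0.577 -0.577
  outer loop
   vertex 0.8 2.3 0.7
   vertex 0.9 2.1 0.4
   vertex 0.3 3.1 2.0
  endloop
 endfacet
 facet normal -0.354 0.720 -0.598
  outer loop
   vertex 0.8 2.3 0.7
   vertex 4.9 3.9 0.2
   vertex 0.9 2.1 0.4
  endloop
 endfacet
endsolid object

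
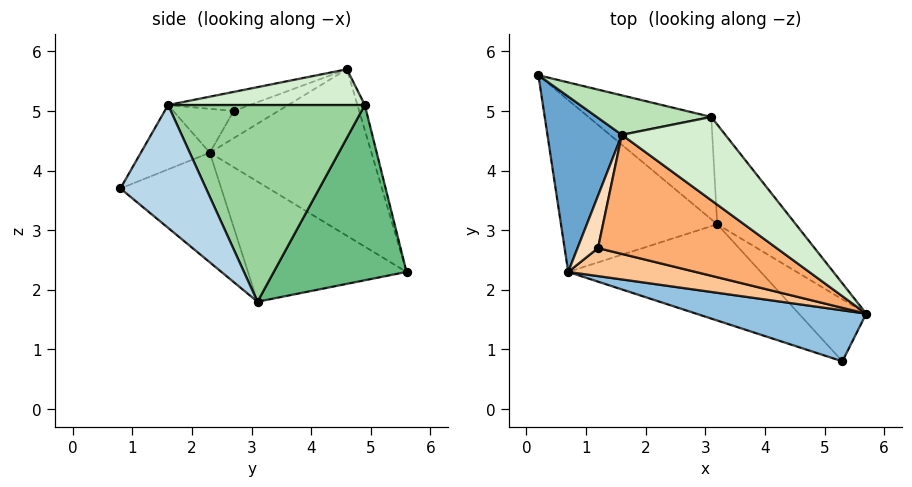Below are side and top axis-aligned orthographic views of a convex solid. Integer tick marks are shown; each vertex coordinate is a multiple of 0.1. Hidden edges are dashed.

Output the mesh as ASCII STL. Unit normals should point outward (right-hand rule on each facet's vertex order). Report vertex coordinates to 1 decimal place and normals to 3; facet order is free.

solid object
 facet normal -0.908 0.108 0.406
  outer loop
   vertex 0.7 2.3 4.3
   vertex 1.6 4.6 5.7
   vertex 0.2 5.6 2.3
  endloop
 endfacet
 facet normal -0.200 -0.825 0.529
  outer loop
   vertex 0.7 2.3 4.3
   vertex 5.3 0.8 3.7
   vertex 5.7 1.6 5.1
  endloop
 endfacet
 facet normal 0.813 0.374 -0.446
  outer loop
   vertex 3.2 3.1 1.8
   vertex 5.7 1.6 5.1
   vertex 5.3 0.8 3.7
  endloop
 endfacet
 facet normal -0.529 -0.497 -0.688
  outer loop
   vertex 3.2 3.1 1.8
   vertex 0.7 2.3 4.3
   vertex 0.2 5.6 2.3
  endloop
 endfacet
 facet normal -0.322 -0.760 -0.565
  outer loop
   vertex 3.2 3.1 1.8
   vertex 5.3 0.8 3.7
   vertex 0.7 2.3 4.3
  endloop
 endfacet
 facet normal -0.100 -0.325 0.940
  outer loop
   vertex 1.2 2.7 5.0
   vertex 5.7 1.6 5.1
   vertex 1.6 4.6 5.7
  endloop
 endfacet
 facet normal -0.204 -0.780 0.591
  outer loop
   vertex 1.2 2.7 5.0
   vertex 0.7 2.3 4.3
   vertex 5.7 1.6 5.1
  endloop
 endfacet
 facet normal -0.798 -0.053 0.600
  outer loop
   vertex 1.2 2.7 5.0
   vertex 1.6 4.6 5.7
   vertex 0.7 2.3 4.3
  endloop
 endfacet
 facet normal 0.552 0.739 -0.386
  outer loop
   vertex 3.1 4.9 5.1
   vertex 3.2 3.1 1.8
   vertex 0.2 5.6 2.3
  endloop
 endfacet
 facet normal 0.749 0.590 -0.299
  outer loop
   vertex 3.1 4.9 5.1
   vertex 5.7 1.6 5.1
   vertex 3.2 3.1 1.8
  endloop
 endfacet
 facet normal -0.067 0.949 0.307
  outer loop
   vertex 3.1 4.9 5.1
   vertex 0.2 5.6 2.3
   vertex 1.6 4.6 5.7
  endloop
 endfacet
 facet normal 0.316 0.249 0.915
  outer loop
   vertex 3.1 4.9 5.1
   vertex 1.6 4.6 5.7
   vertex 5.7 1.6 5.1
  endloop
 endfacet
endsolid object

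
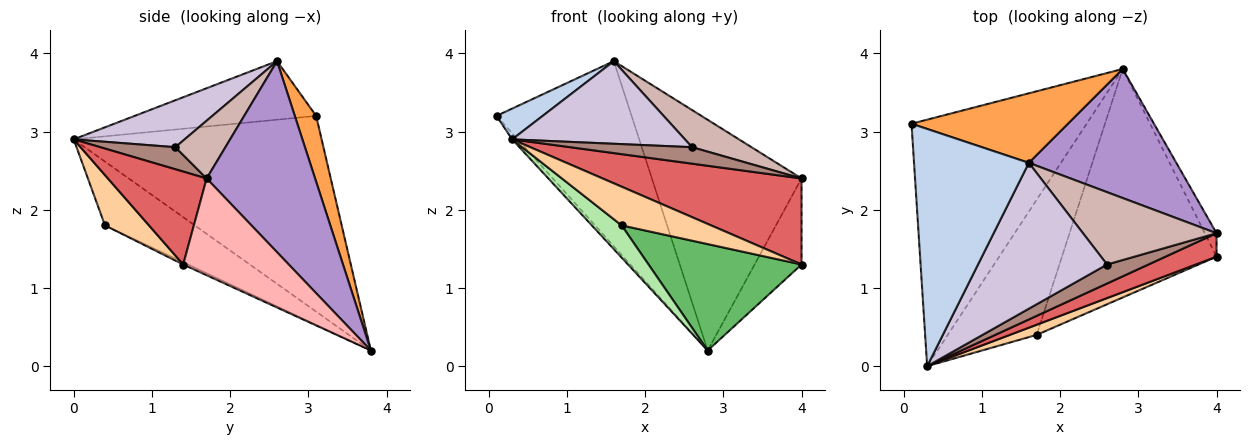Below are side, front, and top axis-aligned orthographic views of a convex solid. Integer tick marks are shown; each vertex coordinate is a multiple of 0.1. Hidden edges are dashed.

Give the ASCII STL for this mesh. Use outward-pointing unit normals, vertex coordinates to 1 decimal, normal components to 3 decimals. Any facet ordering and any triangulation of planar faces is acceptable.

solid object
 facet normal -0.745 0.016 -0.667
  outer loop
   vertex 2.8 3.8 0.2
   vertex 0.3 0.0 2.9
   vertex 0.1 3.1 3.2
  endloop
 endfacet
 facet normal -0.451 -0.115 0.885
  outer loop
   vertex 1.6 2.6 3.9
   vertex 0.1 3.1 3.2
   vertex 0.3 0.0 2.9
  endloop
 endfacet
 facet normal 0.146 0.926 0.348
  outer loop
   vertex 1.6 2.6 3.9
   vertex 2.8 3.8 0.2
   vertex 0.1 3.1 3.2
  endloop
 endfacet
 facet normal 0.430 -0.873 0.229
  outer loop
   vertex 1.7 0.4 1.8
   vertex 4.0 1.4 1.3
   vertex 0.3 0.0 2.9
  endloop
 endfacet
 facet normal -0.013 -0.422 -0.906
  outer loop
   vertex 1.7 0.4 1.8
   vertex 2.8 3.8 0.2
   vertex 4.0 1.4 1.3
  endloop
 endfacet
 facet normal -0.572 -0.190 -0.798
  outer loop
   vertex 1.7 0.4 1.8
   vertex 0.3 0.0 2.9
   vertex 2.8 3.8 0.2
  endloop
 endfacet
 facet normal 0.432 -0.870 0.237
  outer loop
   vertex 4.0 1.7 2.4
   vertex 0.3 0.0 2.9
   vertex 4.0 1.4 1.3
  endloop
 endfacet
 facet normal 0.908 0.404 -0.110
  outer loop
   vertex 4.0 1.7 2.4
   vertex 4.0 1.4 1.3
   vertex 2.8 3.8 0.2
  endloop
 endfacet
 facet normal 0.534 0.738 0.413
  outer loop
   vertex 4.0 1.7 2.4
   vertex 2.8 3.8 0.2
   vertex 1.6 2.6 3.9
  endloop
 endfacet
 facet normal 0.302 -0.470 0.830
  outer loop
   vertex 2.6 1.3 2.8
   vertex 1.6 2.6 3.9
   vertex 0.3 0.0 2.9
  endloop
 endfacet
 facet normal 0.374 -0.607 0.701
  outer loop
   vertex 2.6 1.3 2.8
   vertex 0.3 0.0 2.9
   vertex 4.0 1.7 2.4
  endloop
 endfacet
 facet normal 0.359 -0.426 0.830
  outer loop
   vertex 2.6 1.3 2.8
   vertex 4.0 1.7 2.4
   vertex 1.6 2.6 3.9
  endloop
 endfacet
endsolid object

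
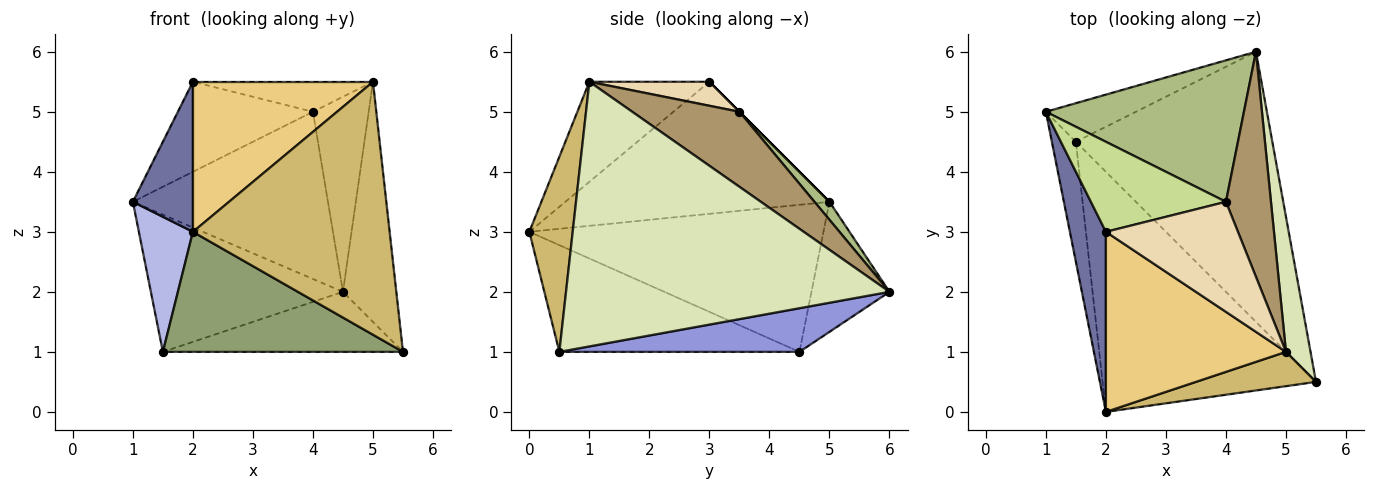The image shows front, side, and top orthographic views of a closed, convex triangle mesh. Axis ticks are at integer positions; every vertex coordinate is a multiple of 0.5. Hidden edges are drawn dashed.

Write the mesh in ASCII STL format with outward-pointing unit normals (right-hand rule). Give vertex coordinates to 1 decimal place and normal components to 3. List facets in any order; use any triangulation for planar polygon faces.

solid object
 facet normal -0.942 -0.214 0.257
  outer loop
   vertex 2.0 0.0 3.0
   vertex 2.0 3.0 5.5
   vertex 1.0 5.0 3.5
  endloop
 endfacet
 facet normal -0.364 0.897 -0.252
  outer loop
   vertex 1.5 4.5 1.0
   vertex 1.0 5.0 3.5
   vertex 4.5 6.0 2.0
  endloop
 endfacet
 facet normal 0.212 0.212 -0.954
  outer loop
   vertex 1.5 4.5 1.0
   vertex 4.5 6.0 2.0
   vertex 5.5 0.5 1.0
  endloop
 endfacet
 facet normal -0.971 -0.178 -0.159
  outer loop
   vertex 1.5 4.5 1.0
   vertex 2.0 0.0 3.0
   vertex 1.0 5.0 3.5
  endloop
 endfacet
 facet normal -0.408 -0.408 -0.816
  outer loop
   vertex 1.5 4.5 1.0
   vertex 5.5 0.5 1.0
   vertex 2.0 0.0 3.0
  endloop
 endfacet
 facet normal 0.059 0.762 0.645
  outer loop
   vertex 4.0 3.5 5.0
   vertex 4.5 6.0 2.0
   vertex 1.0 5.0 3.5
  endloop
 endfacet
 facet normal 0.000 0.707 0.707
  outer loop
   vertex 4.0 3.5 5.0
   vertex 1.0 5.0 3.5
   vertex 2.0 3.0 5.5
  endloop
 endfacet
 facet normal 0.983 0.162 0.091
  outer loop
   vertex 5.0 1.0 5.5
   vertex 5.5 0.5 1.0
   vertex 4.5 6.0 2.0
  endloop
 endfacet
 facet normal 0.783 0.407 0.470
  outer loop
   vertex 5.0 1.0 5.5
   vertex 4.5 6.0 2.0
   vertex 4.0 3.5 5.0
  endloop
 endfacet
 facet normal 0.213 -0.968 0.131
  outer loop
   vertex 5.0 1.0 5.5
   vertex 2.0 0.0 3.0
   vertex 5.5 0.5 1.0
  endloop
 endfacet
 facet normal -0.393 -0.589 0.707
  outer loop
   vertex 5.0 1.0 5.5
   vertex 2.0 3.0 5.5
   vertex 2.0 0.0 3.0
  endloop
 endfacet
 facet normal 0.173 0.259 0.950
  outer loop
   vertex 5.0 1.0 5.5
   vertex 4.0 3.5 5.0
   vertex 2.0 3.0 5.5
  endloop
 endfacet
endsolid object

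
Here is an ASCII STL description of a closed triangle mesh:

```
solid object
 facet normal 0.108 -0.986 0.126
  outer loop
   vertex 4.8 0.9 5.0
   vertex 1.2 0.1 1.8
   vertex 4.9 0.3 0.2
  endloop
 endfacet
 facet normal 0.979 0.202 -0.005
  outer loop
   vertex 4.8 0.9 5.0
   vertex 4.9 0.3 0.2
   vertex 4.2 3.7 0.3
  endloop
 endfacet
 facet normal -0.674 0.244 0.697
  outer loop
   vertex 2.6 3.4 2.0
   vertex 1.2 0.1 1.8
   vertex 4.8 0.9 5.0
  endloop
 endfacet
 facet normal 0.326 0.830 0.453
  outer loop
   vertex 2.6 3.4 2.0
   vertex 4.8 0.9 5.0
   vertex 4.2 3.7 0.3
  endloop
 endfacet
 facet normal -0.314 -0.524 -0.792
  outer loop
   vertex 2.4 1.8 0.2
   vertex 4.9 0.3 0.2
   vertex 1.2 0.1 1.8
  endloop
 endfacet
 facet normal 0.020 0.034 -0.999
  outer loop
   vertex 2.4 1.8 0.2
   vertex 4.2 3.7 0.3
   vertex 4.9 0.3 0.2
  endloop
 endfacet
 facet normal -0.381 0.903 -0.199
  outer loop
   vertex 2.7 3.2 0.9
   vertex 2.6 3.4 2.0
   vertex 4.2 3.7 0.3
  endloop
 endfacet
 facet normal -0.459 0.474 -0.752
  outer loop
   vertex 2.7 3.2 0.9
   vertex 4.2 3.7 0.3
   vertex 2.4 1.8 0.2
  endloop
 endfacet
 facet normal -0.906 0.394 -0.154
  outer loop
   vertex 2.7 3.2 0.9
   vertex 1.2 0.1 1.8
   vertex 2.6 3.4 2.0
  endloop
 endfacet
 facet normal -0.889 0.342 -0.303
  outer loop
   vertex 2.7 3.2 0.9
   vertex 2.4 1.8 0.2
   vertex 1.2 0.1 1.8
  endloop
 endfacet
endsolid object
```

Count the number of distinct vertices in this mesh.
7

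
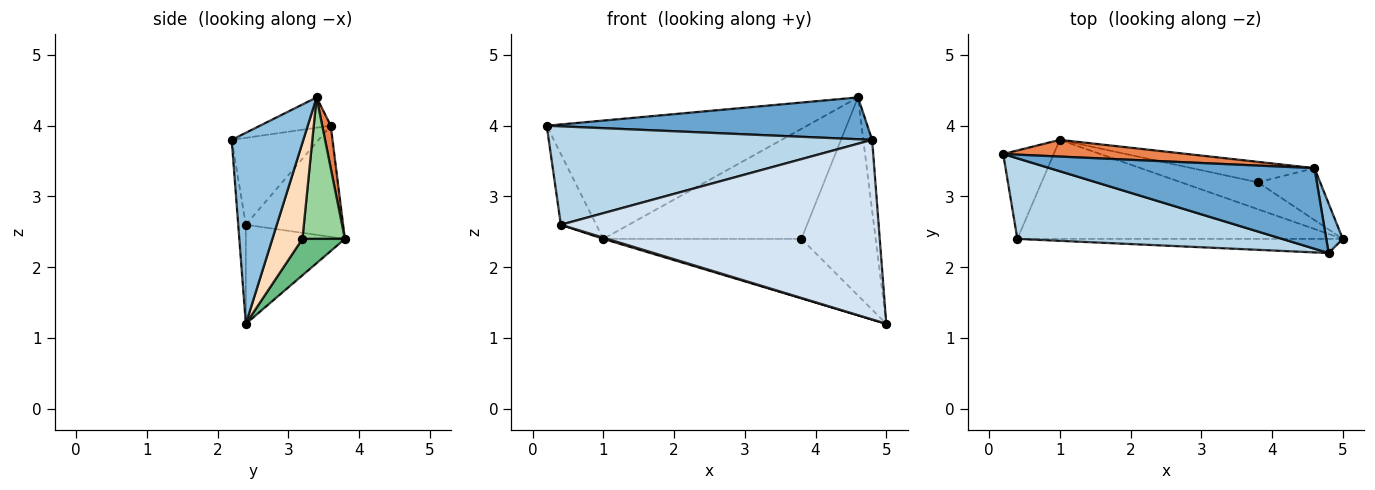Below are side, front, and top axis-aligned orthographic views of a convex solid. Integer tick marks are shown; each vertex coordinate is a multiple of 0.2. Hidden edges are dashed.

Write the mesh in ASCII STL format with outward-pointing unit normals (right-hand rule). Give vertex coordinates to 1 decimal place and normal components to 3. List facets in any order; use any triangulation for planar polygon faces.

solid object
 facet normal -0.101 -0.458 0.883
  outer loop
   vertex 4.8 2.2 3.8
   vertex 4.6 3.4 4.4
   vertex 0.2 3.6 4.0
  endloop
 endfacet
 facet normal 0.989 0.122 0.085
  outer loop
   vertex 4.8 2.2 3.8
   vertex 5.0 2.4 1.2
   vertex 4.6 3.4 4.4
  endloop
 endfacet
 facet normal -0.204 -0.758 0.620
  outer loop
   vertex 0.4 2.4 2.6
   vertex 4.8 2.2 3.8
   vertex 0.2 3.6 4.0
  endloop
 endfacet
 facet normal -0.024 -0.997 -0.079
  outer loop
   vertex 0.4 2.4 2.6
   vertex 5.0 2.4 1.2
   vertex 4.8 2.2 3.8
  endloop
 endfacet
 facet normal 0.032 0.990 0.140
  outer loop
   vertex 1.0 3.8 2.4
   vertex 0.2 3.6 4.0
   vertex 4.6 3.4 4.4
  endloop
 endfacet
 facet normal -0.864 0.314 -0.393
  outer loop
   vertex 1.0 3.8 2.4
   vertex 0.4 2.4 2.6
   vertex 0.2 3.6 4.0
  endloop
 endfacet
 facet normal -0.291 -0.012 -0.957
  outer loop
   vertex 1.0 3.8 2.4
   vertex 5.0 2.4 1.2
   vertex 0.4 2.4 2.6
  endloop
 endfacet
 facet normal 0.365 0.901 -0.236
  outer loop
   vertex 3.8 3.2 2.4
   vertex 4.6 3.4 4.4
   vertex 5.0 2.4 1.2
  endloop
 endfacet
 facet normal 0.192 0.894 -0.405
  outer loop
   vertex 3.8 3.2 2.4
   vertex 5.0 2.4 1.2
   vertex 1.0 3.8 2.4
  endloop
 endfacet
 facet normal 0.206 0.962 -0.179
  outer loop
   vertex 3.8 3.2 2.4
   vertex 1.0 3.8 2.4
   vertex 4.6 3.4 4.4
  endloop
 endfacet
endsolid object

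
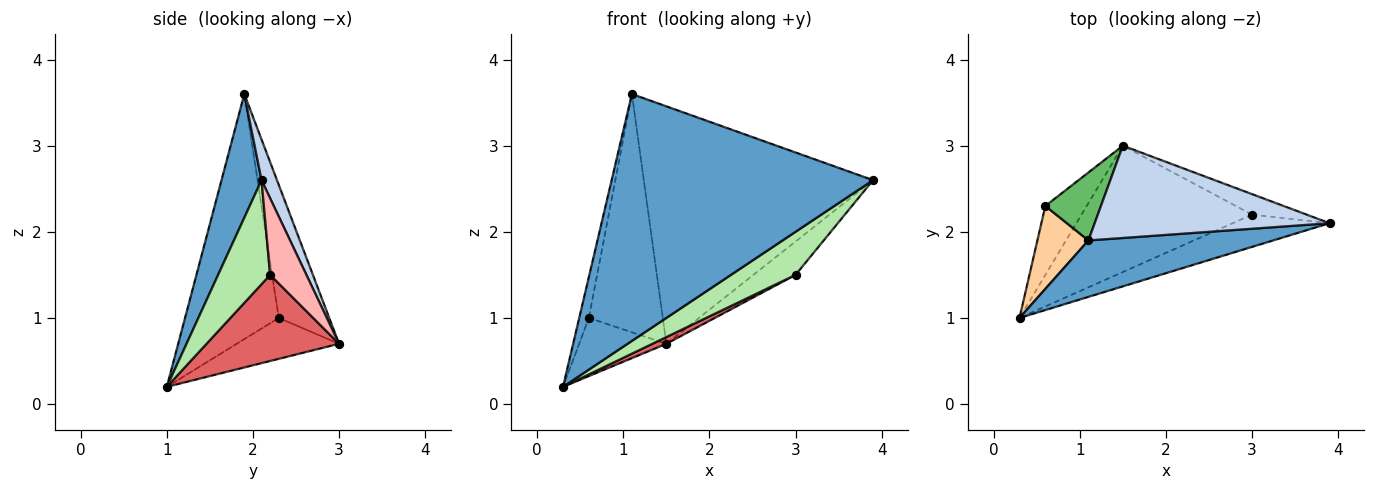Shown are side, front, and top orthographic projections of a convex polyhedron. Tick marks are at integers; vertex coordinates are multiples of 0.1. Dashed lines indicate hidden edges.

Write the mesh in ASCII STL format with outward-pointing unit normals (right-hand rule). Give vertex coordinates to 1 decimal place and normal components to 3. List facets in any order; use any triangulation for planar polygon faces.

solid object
 facet normal 0.148 -0.964 0.220
  outer loop
   vertex 1.1 1.9 3.6
   vertex 0.3 1.0 0.2
   vertex 3.9 2.1 2.6
  endloop
 endfacet
 facet normal 0.063 0.930 0.362
  outer loop
   vertex 1.1 1.9 3.6
   vertex 3.9 2.1 2.6
   vertex 1.5 3.0 0.7
  endloop
 endfacet
 facet normal -0.603 0.514 -0.610
  outer loop
   vertex 0.6 2.3 1.0
   vertex 1.5 3.0 0.7
   vertex 0.3 1.0 0.2
  endloop
 endfacet
 facet normal -0.974 0.100 0.203
  outer loop
   vertex 0.6 2.3 1.0
   vertex 0.3 1.0 0.2
   vertex 1.1 1.9 3.6
  endloop
 endfacet
 facet normal -0.549 0.804 0.229
  outer loop
   vertex 0.6 2.3 1.0
   vertex 1.1 1.9 3.6
   vertex 1.5 3.0 0.7
  endloop
 endfacet
 facet normal 0.542 -0.672 -0.504
  outer loop
   vertex 3.0 2.2 1.5
   vertex 3.9 2.1 2.6
   vertex 0.3 1.0 0.2
  endloop
 endfacet
 facet normal 0.450 -0.047 -0.892
  outer loop
   vertex 3.0 2.2 1.5
   vertex 0.3 1.0 0.2
   vertex 1.5 3.0 0.7
  endloop
 endfacet
 facet normal 0.591 0.688 -0.421
  outer loop
   vertex 3.0 2.2 1.5
   vertex 1.5 3.0 0.7
   vertex 3.9 2.1 2.6
  endloop
 endfacet
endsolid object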